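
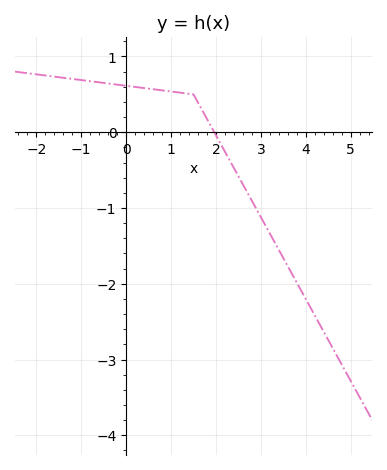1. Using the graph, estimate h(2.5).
-0.6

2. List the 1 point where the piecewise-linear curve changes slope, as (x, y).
(1.5, 0.5)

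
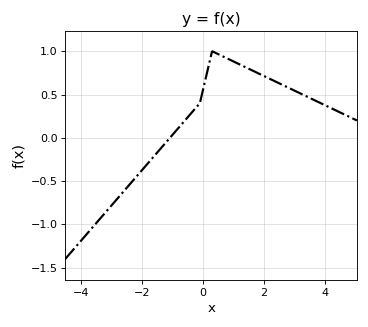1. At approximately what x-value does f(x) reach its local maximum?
0.301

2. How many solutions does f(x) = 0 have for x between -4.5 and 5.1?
1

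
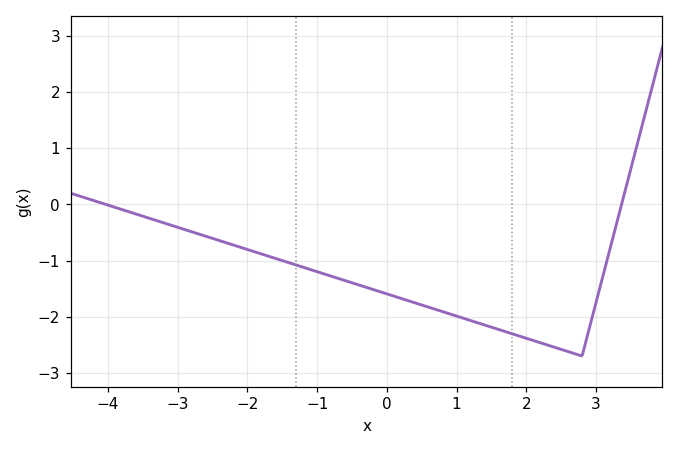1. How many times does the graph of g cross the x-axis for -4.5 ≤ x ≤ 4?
2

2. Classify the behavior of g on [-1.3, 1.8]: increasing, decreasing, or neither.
decreasing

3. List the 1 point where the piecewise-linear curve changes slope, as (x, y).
(2.8, -2.7)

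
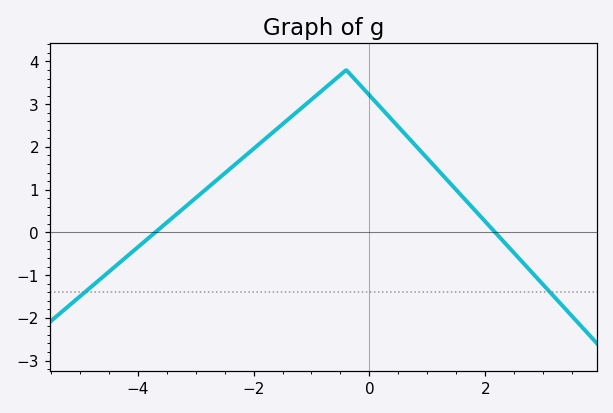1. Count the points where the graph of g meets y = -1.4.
2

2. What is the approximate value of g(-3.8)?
-0.119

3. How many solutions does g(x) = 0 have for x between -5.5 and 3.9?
2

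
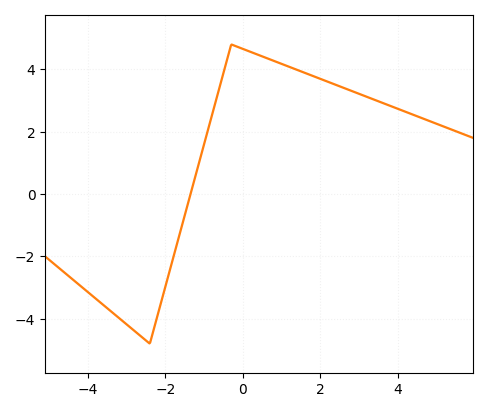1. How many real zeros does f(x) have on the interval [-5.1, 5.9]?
1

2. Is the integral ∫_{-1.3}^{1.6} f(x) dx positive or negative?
positive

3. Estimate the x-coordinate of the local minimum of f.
-2.4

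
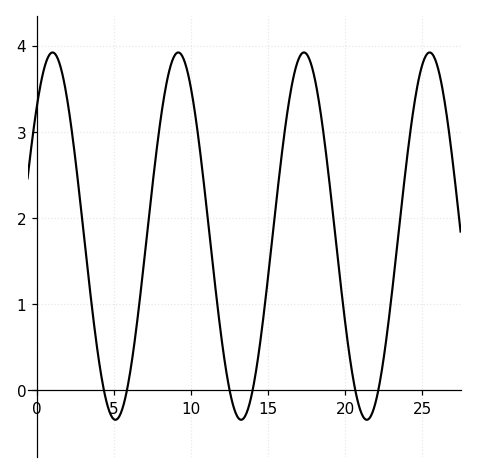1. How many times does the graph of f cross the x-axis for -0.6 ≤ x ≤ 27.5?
6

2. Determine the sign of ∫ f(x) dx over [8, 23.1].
positive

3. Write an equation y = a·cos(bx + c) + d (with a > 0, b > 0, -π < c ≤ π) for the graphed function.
y = 2.13cos(0.77x - 0.78) + 1.79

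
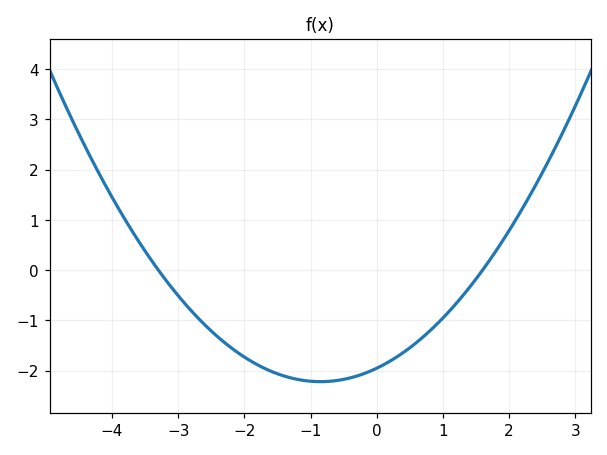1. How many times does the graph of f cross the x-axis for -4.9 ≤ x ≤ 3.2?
2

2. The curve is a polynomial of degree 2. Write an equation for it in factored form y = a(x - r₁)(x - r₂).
y = 0.37(x + 3.3)(x - 1.6)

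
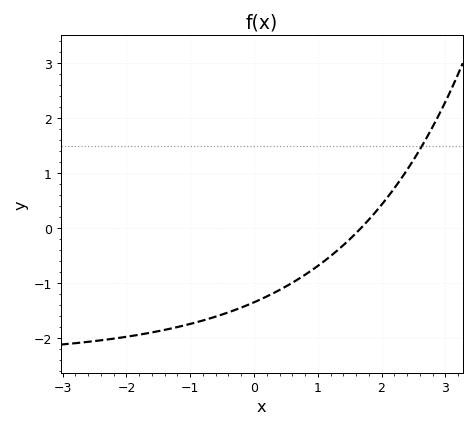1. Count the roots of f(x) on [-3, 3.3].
1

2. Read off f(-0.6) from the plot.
-1.61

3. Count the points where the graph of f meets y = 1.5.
1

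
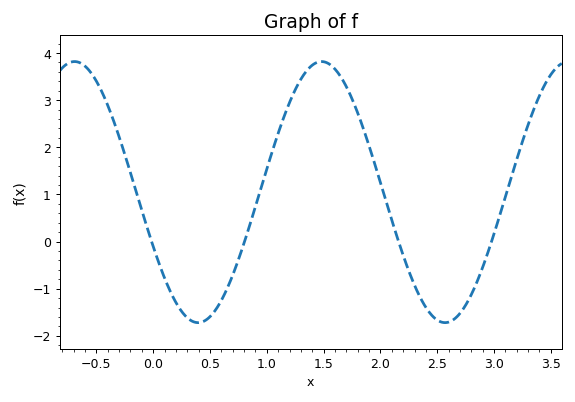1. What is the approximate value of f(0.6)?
-1.25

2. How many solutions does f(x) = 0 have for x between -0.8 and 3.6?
4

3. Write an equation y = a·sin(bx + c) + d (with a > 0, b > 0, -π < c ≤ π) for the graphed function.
y = 2.77sin(2.89x - 2.71) + 1.05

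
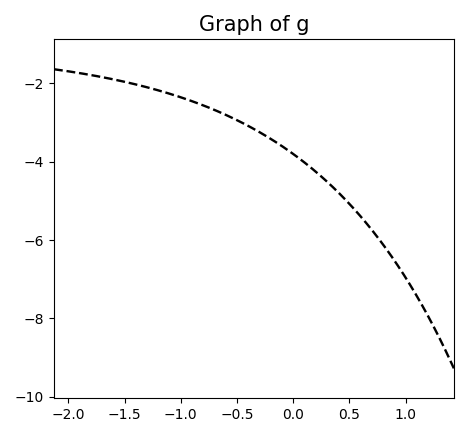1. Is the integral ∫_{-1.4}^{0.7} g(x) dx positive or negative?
negative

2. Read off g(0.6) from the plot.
-5.4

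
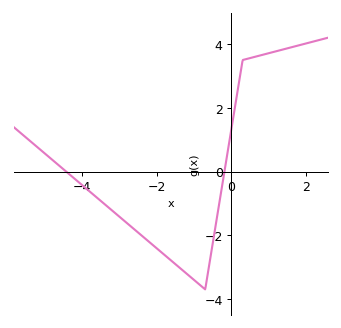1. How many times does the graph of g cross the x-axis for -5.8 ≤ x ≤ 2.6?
2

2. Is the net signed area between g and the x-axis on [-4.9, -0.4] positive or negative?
negative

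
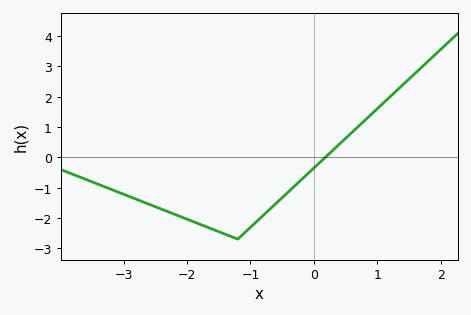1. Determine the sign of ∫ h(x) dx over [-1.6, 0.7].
negative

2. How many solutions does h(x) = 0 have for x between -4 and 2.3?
1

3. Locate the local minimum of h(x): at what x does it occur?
-1.2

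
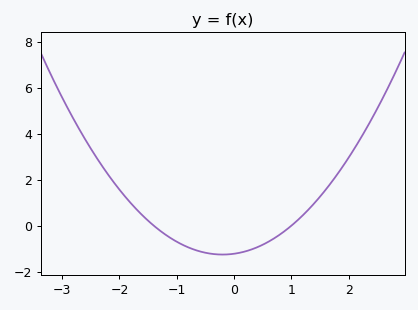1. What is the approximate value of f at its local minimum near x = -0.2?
-1.25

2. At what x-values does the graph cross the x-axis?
-1.4, 1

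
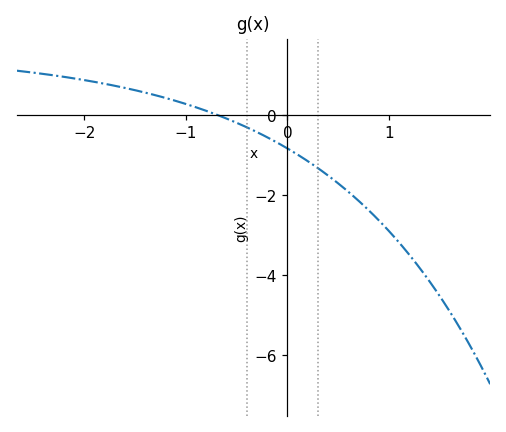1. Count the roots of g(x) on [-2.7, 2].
1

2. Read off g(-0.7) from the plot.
0.015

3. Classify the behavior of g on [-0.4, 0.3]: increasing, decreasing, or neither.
decreasing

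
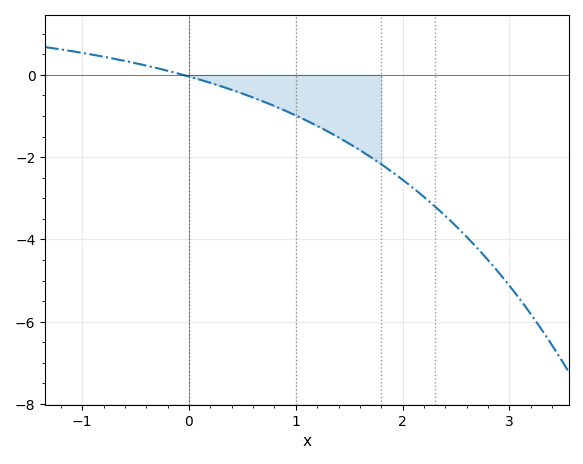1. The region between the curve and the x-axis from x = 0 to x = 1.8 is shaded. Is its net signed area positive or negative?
negative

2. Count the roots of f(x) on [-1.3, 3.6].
1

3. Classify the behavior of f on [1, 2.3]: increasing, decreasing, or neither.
decreasing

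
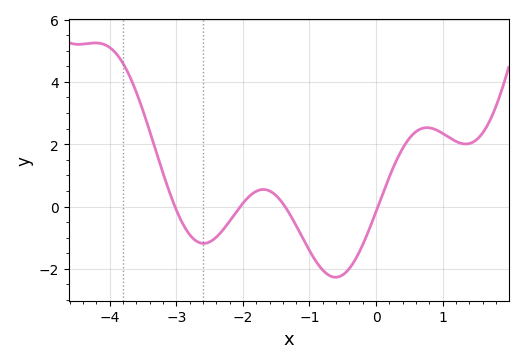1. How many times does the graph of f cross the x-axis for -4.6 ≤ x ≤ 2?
4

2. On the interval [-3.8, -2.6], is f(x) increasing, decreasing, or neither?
decreasing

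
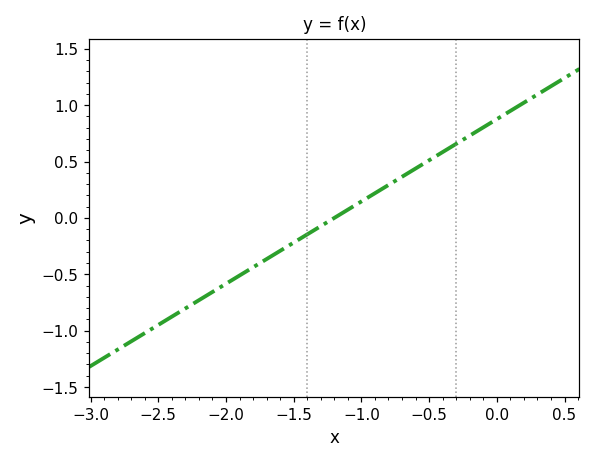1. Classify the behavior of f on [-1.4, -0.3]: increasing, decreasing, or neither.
increasing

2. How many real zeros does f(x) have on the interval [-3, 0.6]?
1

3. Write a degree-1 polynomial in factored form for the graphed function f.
y = 0.73(x + 1.2)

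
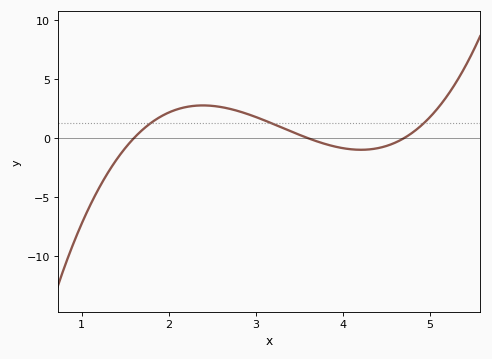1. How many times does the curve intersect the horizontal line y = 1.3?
3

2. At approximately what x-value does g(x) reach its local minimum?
4.21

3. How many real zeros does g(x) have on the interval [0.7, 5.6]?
3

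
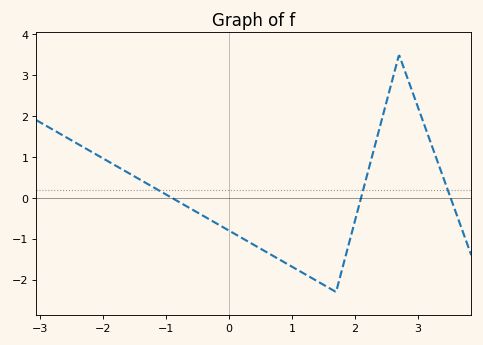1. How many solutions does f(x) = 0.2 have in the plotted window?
3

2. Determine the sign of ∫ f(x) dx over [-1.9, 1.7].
negative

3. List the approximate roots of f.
-0.909, 2.1, 3.52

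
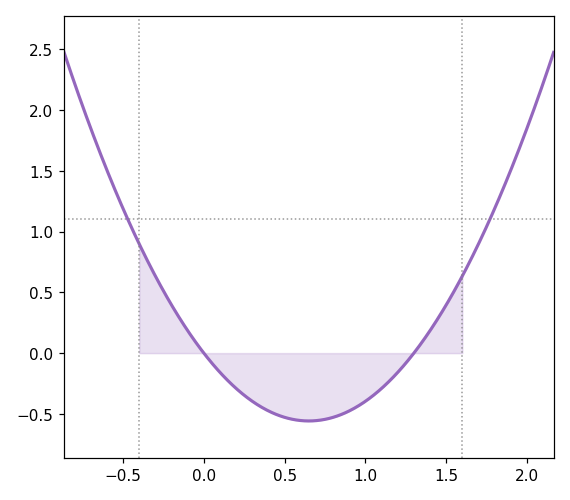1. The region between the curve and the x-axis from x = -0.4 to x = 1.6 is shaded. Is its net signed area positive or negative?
negative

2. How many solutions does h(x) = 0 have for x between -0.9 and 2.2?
2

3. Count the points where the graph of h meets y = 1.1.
2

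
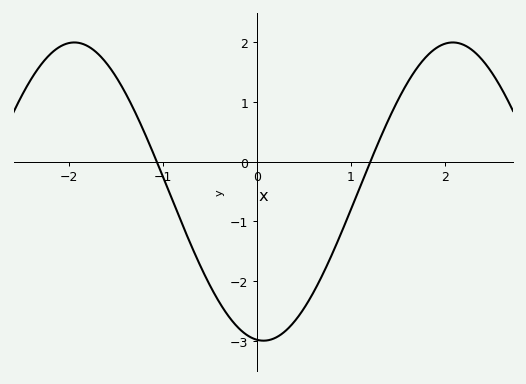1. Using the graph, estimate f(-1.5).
1.4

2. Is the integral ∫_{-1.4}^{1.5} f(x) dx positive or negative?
negative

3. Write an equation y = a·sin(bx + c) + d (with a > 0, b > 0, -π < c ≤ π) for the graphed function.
y = 2.5sin(1.6x - 1.7) - 0.5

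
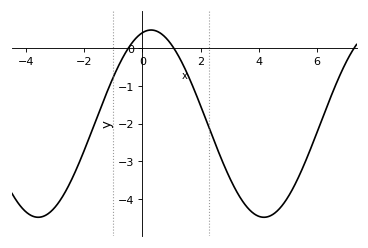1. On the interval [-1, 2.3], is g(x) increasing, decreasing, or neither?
neither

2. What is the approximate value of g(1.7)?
-0.954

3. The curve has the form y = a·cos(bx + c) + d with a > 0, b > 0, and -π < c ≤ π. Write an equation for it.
y = 2.48cos(0.81x - 0.242) - 2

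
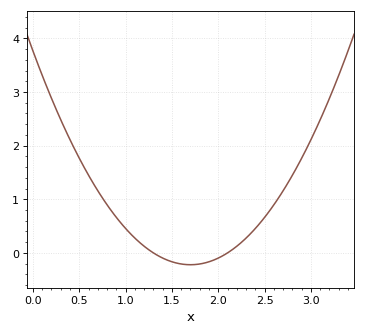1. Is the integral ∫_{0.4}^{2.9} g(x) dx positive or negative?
positive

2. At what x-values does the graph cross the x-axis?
1.3, 2.1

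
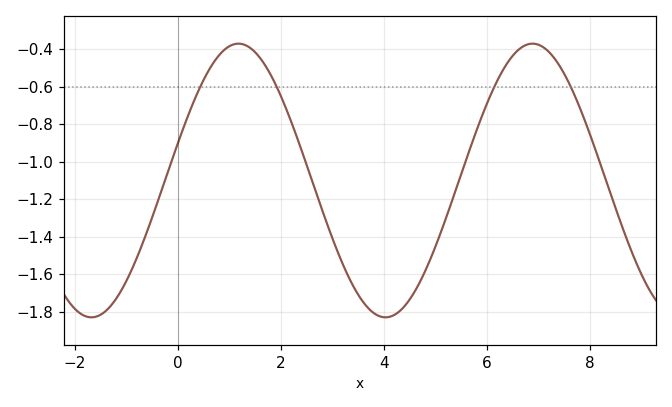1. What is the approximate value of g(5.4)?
-1.15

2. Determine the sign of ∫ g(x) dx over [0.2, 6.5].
negative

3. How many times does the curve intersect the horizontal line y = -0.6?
4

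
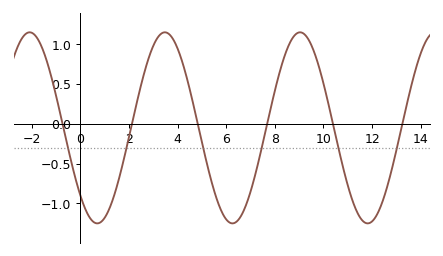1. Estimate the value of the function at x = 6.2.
-1.25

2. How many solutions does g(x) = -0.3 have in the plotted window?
6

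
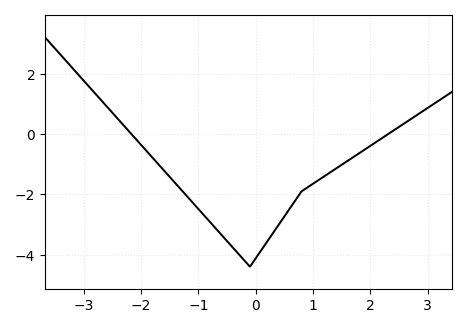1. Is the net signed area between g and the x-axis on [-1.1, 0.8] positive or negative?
negative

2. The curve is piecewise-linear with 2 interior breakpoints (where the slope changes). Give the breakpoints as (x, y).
(-0.1, -4.4); (0.8, -1.9)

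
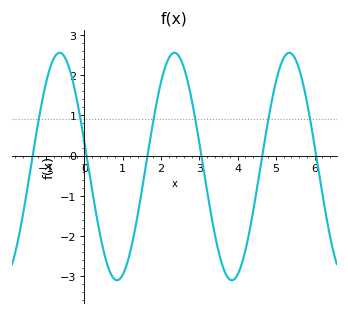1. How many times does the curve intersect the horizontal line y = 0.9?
6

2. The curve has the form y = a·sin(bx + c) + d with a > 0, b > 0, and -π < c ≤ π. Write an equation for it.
y = 2.83sin(2.1x + 2.9) - 0.27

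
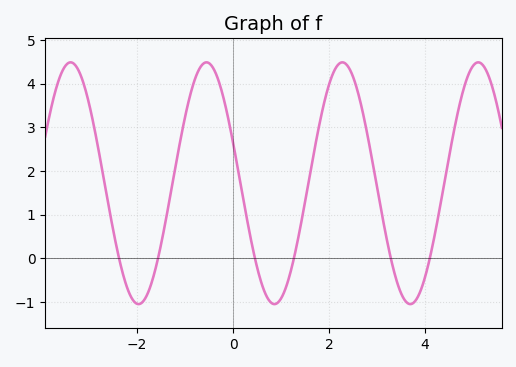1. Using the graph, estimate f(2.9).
2.23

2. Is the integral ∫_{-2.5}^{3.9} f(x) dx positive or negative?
positive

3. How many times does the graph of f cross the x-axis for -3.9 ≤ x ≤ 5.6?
6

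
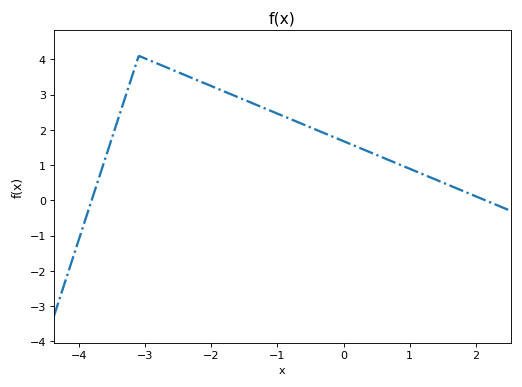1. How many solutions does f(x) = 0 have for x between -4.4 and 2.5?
2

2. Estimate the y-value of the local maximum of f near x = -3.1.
4.1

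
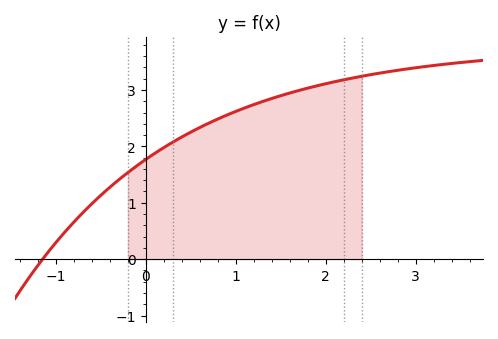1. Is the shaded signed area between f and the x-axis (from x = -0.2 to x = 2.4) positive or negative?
positive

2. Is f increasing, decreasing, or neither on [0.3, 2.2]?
increasing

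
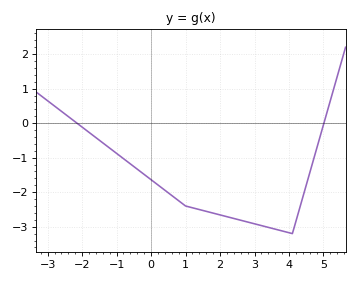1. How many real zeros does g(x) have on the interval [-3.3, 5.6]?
2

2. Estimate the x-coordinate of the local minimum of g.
4.1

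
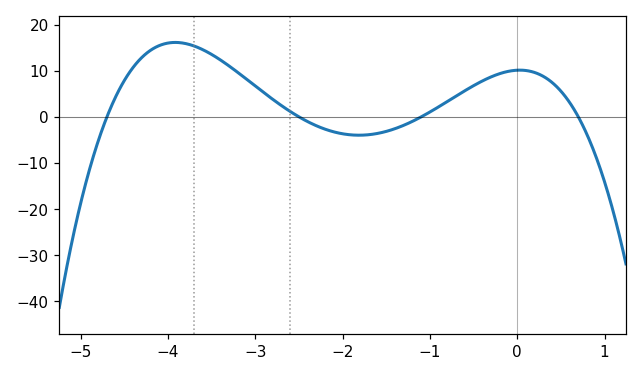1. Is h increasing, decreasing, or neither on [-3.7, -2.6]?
decreasing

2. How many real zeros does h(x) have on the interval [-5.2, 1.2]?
4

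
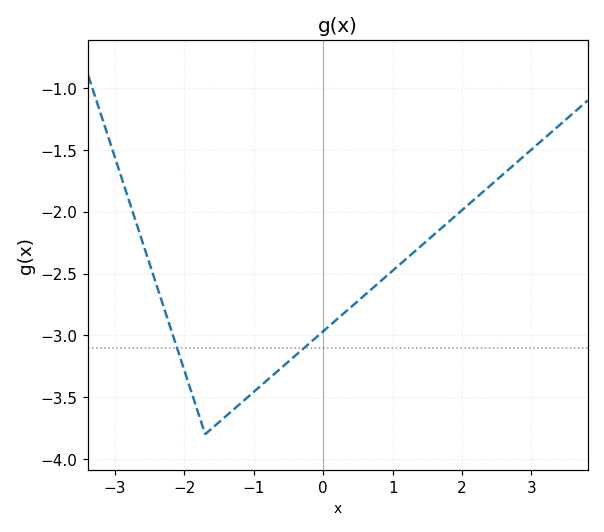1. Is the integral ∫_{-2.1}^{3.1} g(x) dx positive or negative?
negative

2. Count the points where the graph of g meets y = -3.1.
2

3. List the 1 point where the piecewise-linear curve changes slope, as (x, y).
(-1.7, -3.8)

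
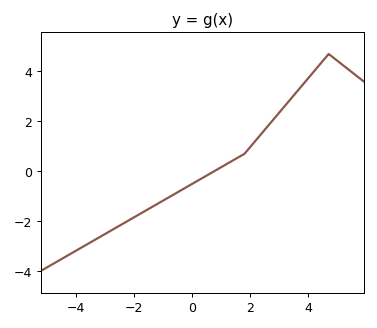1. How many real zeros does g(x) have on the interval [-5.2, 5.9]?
1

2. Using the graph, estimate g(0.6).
-0.2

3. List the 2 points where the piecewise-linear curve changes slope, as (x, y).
(1.8, 0.7); (4.7, 4.7)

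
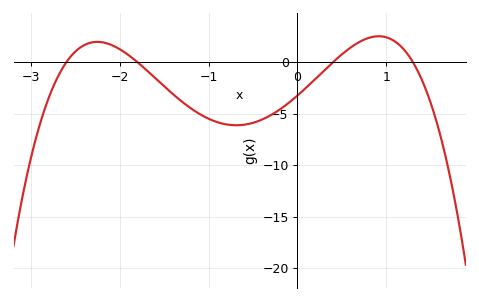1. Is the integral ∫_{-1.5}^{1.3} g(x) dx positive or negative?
negative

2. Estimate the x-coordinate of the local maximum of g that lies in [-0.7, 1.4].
0.915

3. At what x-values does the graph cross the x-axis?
-2.6, -1.8, 0.4, 1.3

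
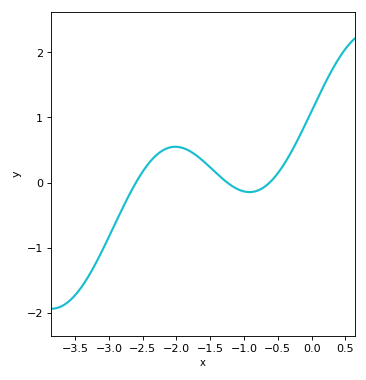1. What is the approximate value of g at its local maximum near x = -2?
0.55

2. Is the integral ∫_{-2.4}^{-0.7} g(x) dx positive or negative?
positive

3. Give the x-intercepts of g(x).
-2.6, -1.25, -0.622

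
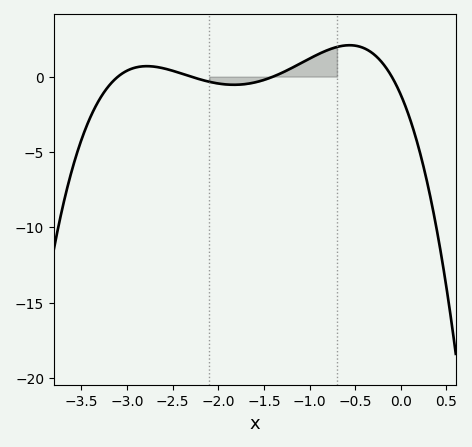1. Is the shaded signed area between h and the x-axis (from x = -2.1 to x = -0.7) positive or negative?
positive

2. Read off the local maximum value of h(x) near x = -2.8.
0.693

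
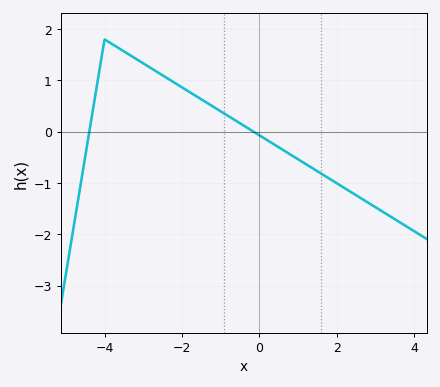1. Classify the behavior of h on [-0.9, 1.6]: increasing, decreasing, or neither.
decreasing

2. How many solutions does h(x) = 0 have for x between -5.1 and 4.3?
2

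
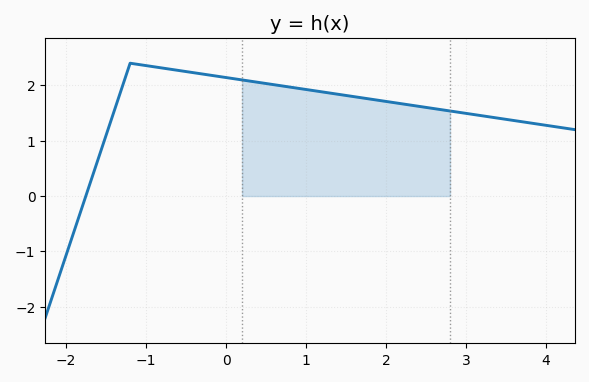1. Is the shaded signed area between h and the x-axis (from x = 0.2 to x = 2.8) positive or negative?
positive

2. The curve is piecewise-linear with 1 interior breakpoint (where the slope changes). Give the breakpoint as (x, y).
(-1.2, 2.4)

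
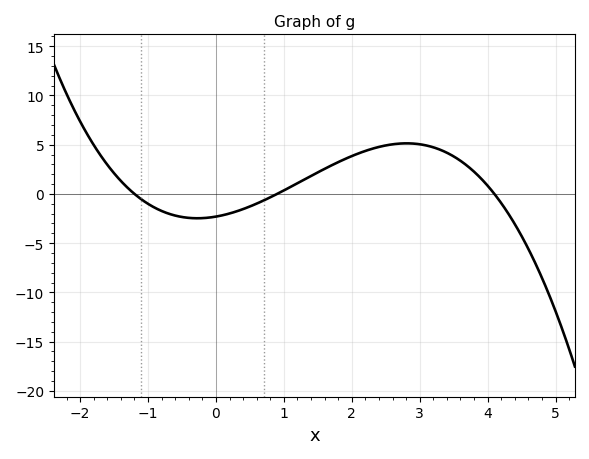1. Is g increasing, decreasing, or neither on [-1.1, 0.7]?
neither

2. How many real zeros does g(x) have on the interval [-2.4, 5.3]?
3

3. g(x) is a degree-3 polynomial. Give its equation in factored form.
y = -0.52(x + 1.2)(x - 0.9)(x - 4.1)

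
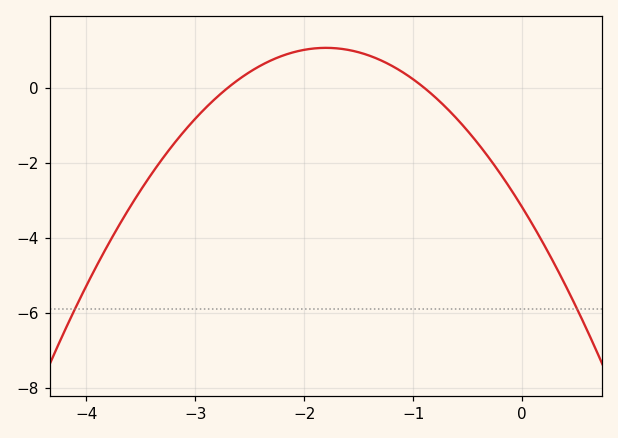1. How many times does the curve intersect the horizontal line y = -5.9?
2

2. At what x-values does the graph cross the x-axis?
-2.7, -0.9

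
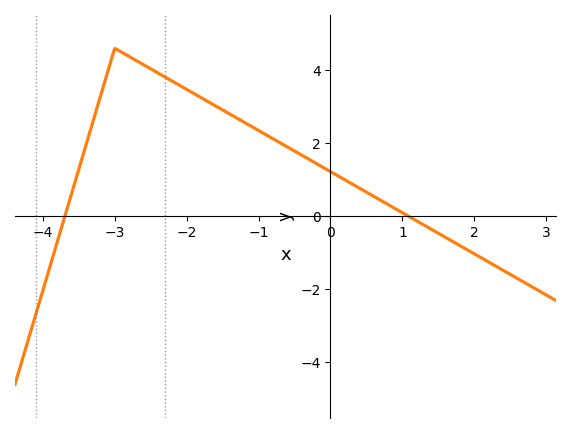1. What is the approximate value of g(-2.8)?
4.37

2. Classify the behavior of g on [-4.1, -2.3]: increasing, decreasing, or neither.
neither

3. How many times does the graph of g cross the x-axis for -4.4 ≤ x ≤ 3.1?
2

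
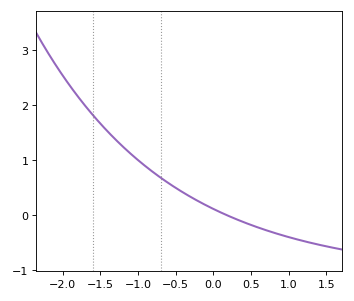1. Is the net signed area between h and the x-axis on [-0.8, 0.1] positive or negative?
positive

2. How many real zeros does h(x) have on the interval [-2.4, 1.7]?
1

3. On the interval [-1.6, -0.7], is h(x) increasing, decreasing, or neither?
decreasing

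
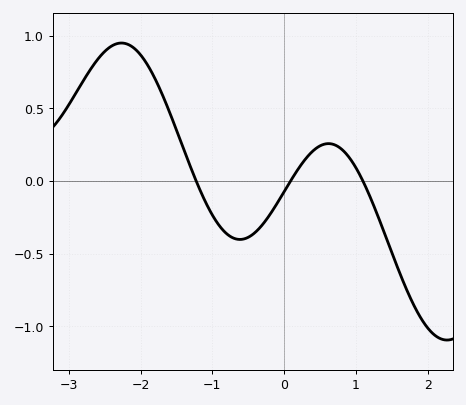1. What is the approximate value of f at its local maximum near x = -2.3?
0.95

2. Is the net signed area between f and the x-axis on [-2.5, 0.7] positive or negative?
positive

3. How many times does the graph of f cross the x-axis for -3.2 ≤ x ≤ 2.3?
3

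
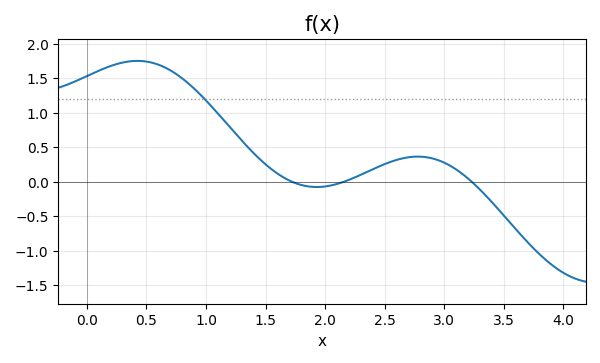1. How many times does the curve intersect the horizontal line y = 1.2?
1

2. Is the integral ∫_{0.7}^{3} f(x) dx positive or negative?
positive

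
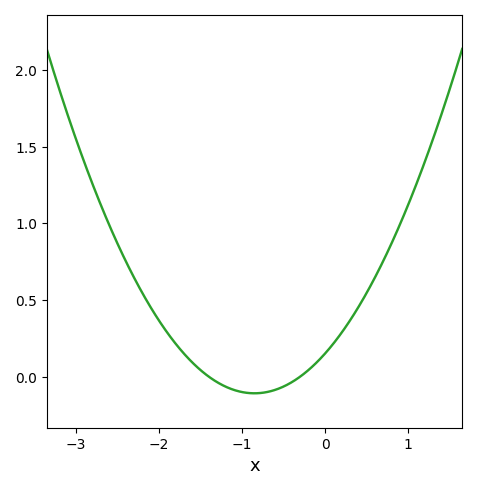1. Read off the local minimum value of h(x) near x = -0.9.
-0.109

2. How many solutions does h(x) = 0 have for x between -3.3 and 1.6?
2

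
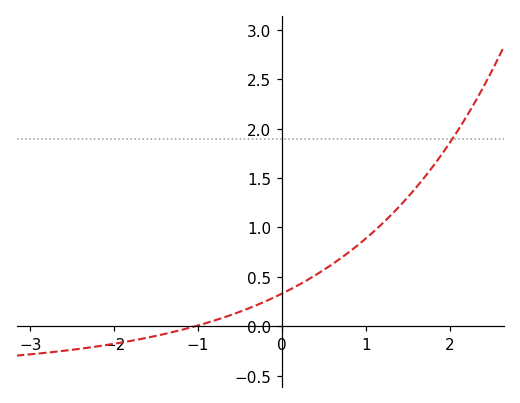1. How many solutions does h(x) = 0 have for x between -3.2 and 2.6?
1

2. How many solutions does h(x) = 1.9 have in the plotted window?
1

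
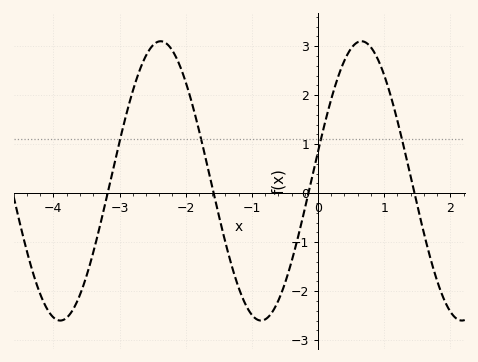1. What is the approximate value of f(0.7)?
3.09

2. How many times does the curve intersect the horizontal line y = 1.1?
4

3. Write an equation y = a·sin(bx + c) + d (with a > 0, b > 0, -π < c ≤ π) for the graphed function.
y = 2.85sin(2.07x + 0.212) + 0.25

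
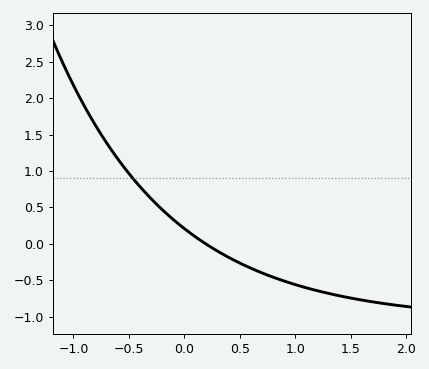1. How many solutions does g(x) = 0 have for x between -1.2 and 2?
1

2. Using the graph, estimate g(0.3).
-0.1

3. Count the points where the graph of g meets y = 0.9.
1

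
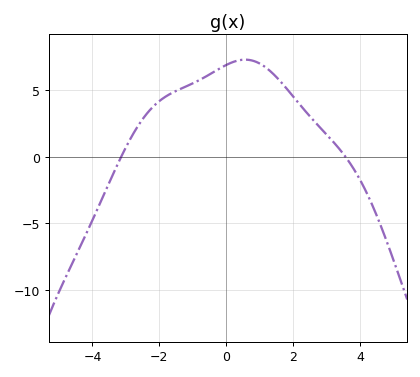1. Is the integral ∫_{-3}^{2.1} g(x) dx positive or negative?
positive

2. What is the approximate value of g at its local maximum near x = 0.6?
7.24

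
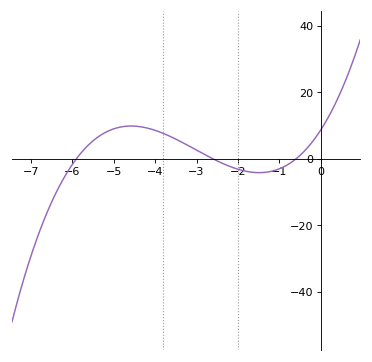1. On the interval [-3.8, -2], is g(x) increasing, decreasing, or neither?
decreasing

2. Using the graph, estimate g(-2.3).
-2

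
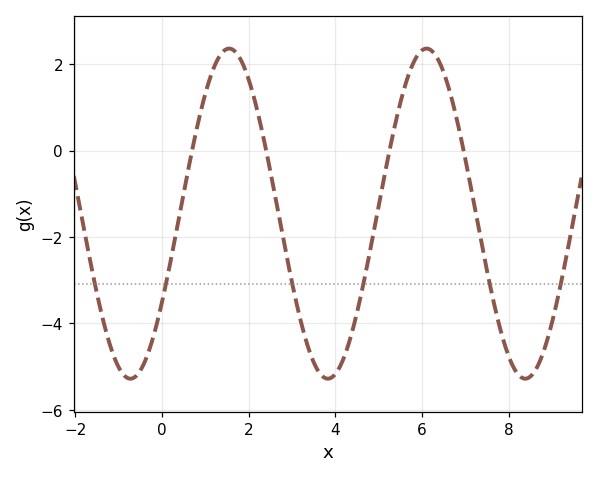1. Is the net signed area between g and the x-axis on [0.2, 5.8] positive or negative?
negative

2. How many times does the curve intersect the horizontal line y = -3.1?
6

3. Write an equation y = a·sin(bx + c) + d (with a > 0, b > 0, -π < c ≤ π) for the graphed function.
y = 3.82sin(1.38x - 0.57) - 1.46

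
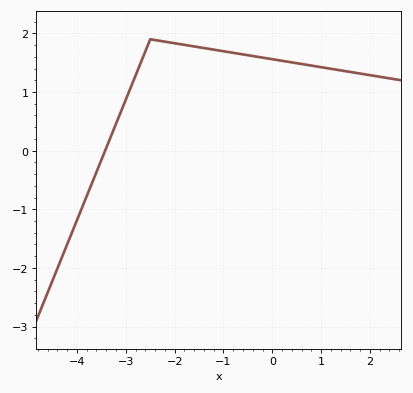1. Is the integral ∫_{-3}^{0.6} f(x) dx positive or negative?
positive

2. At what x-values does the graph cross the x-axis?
-3.42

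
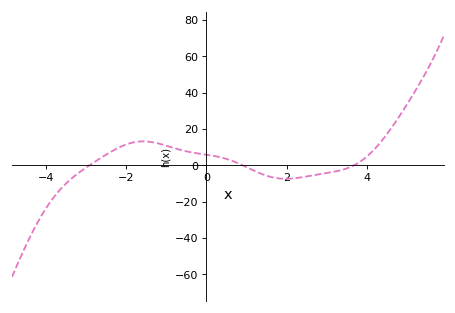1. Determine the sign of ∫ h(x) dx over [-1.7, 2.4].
positive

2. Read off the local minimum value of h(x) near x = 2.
-8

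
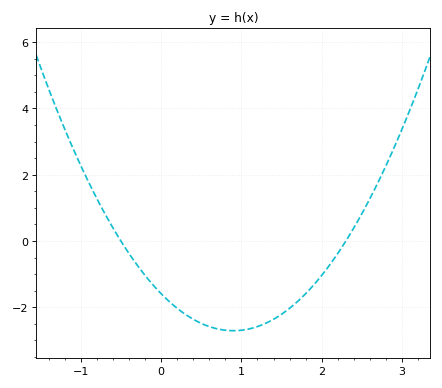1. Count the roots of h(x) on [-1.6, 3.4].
2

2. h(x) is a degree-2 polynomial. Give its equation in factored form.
y = 1.38(x + 0.5)(x - 2.3)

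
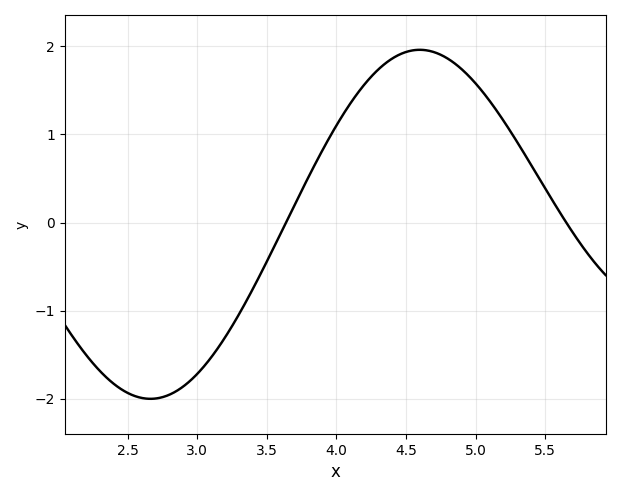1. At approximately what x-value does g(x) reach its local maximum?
4.6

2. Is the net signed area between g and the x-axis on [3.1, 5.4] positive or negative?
positive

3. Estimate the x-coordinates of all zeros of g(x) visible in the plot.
3.64, 5.65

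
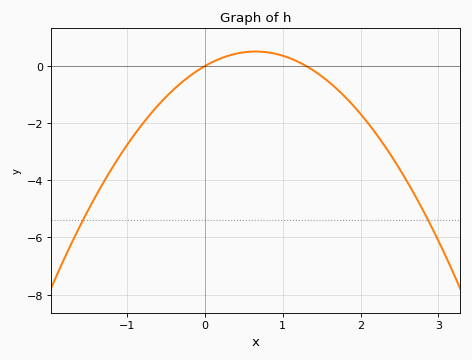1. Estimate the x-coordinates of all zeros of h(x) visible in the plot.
0, 1.3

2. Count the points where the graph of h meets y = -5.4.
2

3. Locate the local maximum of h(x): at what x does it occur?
0.6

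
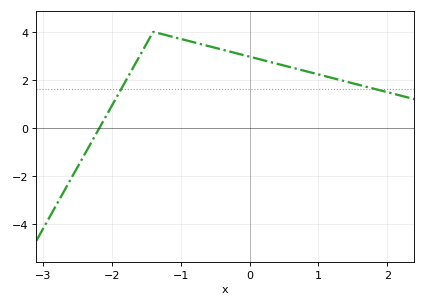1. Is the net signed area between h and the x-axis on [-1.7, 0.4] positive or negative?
positive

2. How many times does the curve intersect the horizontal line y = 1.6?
2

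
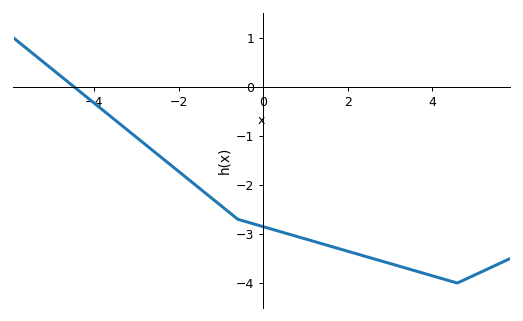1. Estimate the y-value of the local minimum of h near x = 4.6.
-4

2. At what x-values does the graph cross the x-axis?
-4.4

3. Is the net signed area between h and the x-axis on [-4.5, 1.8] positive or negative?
negative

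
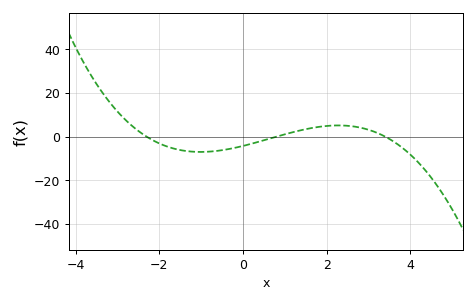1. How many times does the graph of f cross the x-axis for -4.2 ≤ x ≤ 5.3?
3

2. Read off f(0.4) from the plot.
-2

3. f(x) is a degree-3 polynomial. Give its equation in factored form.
y = -0.68(x + 2.3)(x - 0.8)(x - 3.4)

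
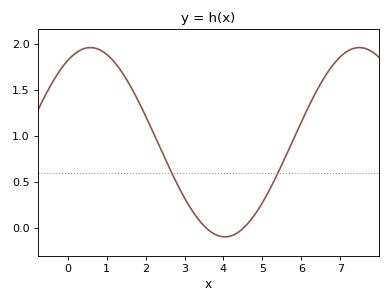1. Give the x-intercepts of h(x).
3.6, 4.6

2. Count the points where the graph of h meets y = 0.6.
2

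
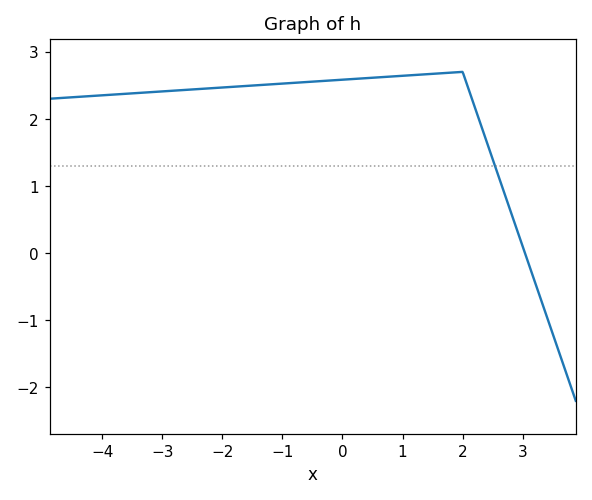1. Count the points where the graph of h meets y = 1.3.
1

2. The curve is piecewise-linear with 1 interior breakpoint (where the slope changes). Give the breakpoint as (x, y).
(2, 2.7)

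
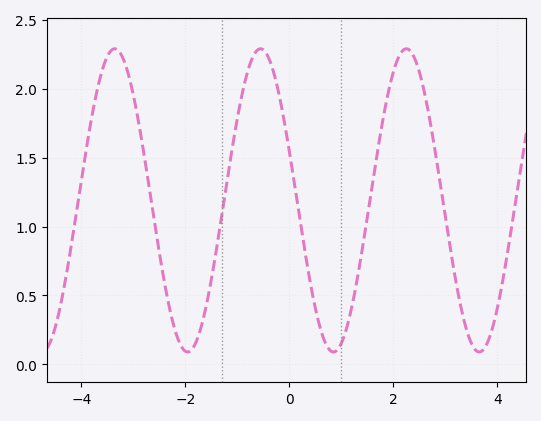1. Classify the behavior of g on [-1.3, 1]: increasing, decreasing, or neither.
neither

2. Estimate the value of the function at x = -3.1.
2.11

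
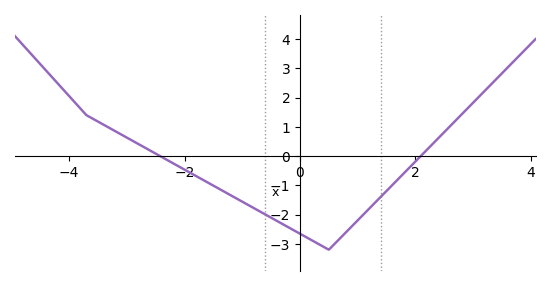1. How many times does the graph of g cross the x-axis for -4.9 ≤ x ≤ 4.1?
2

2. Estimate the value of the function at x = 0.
-2.65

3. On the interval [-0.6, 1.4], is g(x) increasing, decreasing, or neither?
neither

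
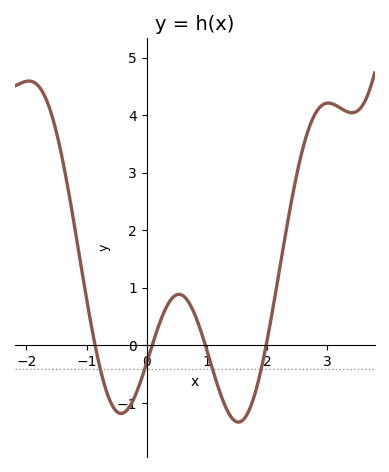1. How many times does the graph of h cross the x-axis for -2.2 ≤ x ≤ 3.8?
4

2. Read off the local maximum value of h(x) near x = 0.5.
0.9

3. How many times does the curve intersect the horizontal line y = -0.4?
4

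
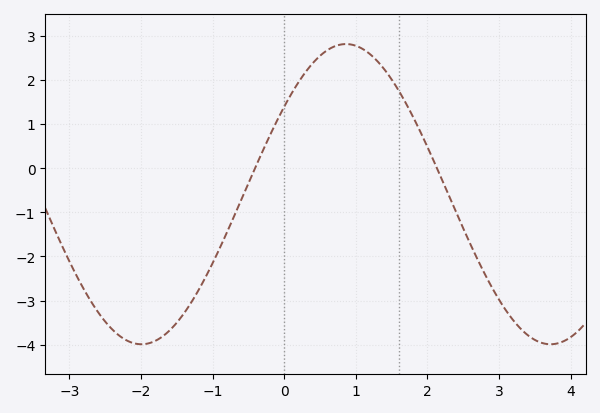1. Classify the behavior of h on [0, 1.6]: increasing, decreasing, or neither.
neither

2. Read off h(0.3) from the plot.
2.18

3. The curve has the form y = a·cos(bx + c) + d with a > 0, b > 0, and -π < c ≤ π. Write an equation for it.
y = 3.4cos(1.1x - 0.95) - 0.59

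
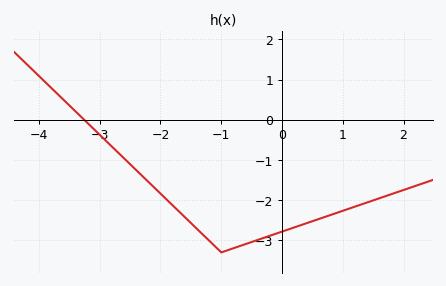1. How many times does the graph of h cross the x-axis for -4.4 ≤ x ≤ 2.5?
1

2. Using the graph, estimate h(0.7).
-2.42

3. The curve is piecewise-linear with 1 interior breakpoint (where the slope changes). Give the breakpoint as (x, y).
(-1, -3.3)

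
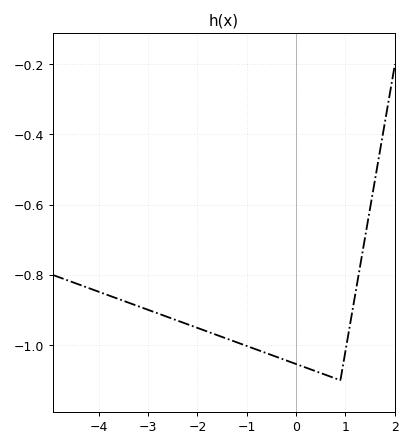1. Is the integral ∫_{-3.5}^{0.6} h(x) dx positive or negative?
negative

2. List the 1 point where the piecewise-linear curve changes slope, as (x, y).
(0.9, -1.1)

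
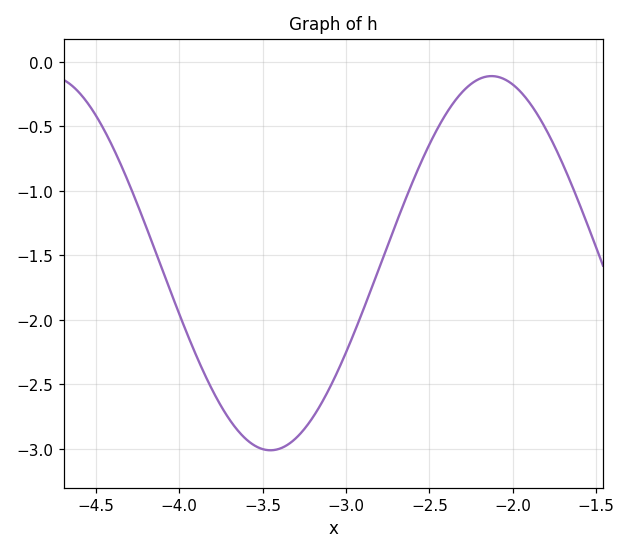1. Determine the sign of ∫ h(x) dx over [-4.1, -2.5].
negative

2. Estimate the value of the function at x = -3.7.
-2.75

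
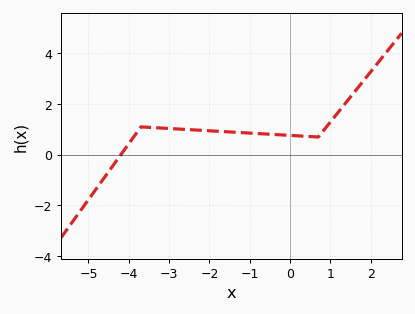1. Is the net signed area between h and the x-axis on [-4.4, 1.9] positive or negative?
positive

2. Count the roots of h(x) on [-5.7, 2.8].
1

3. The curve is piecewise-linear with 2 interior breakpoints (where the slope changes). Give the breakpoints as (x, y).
(-3.7, 1.1); (0.7, 0.7)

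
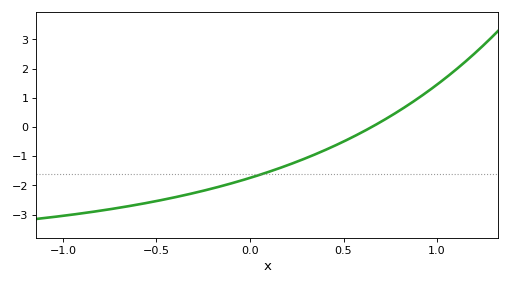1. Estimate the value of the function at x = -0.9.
-3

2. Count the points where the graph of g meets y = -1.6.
1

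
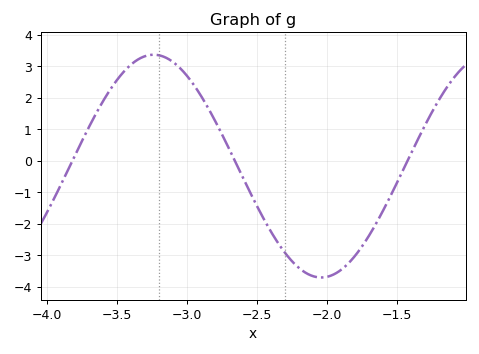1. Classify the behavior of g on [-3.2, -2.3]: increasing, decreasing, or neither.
decreasing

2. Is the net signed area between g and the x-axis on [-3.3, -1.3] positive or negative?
negative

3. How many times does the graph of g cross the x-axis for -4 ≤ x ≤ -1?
3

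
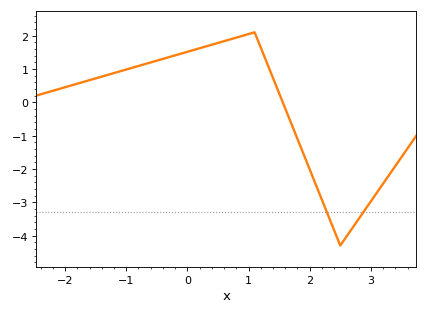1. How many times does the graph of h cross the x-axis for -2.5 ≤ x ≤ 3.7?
1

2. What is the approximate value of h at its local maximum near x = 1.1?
2.1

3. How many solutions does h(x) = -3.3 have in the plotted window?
2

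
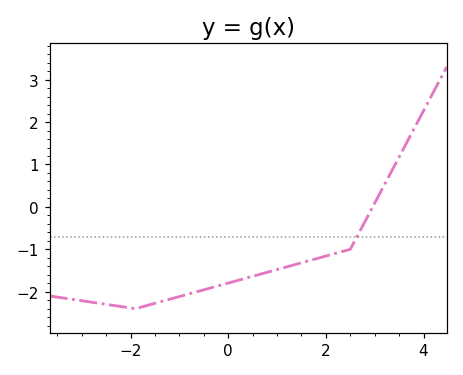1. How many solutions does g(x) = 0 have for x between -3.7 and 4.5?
1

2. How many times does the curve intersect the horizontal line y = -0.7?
1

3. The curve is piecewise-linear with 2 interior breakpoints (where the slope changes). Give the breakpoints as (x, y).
(-1.9, -2.4); (2.5, -1)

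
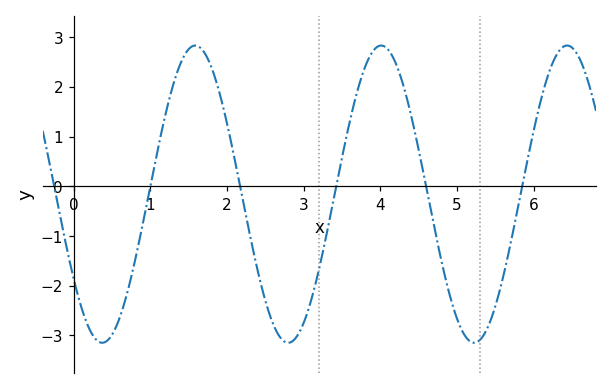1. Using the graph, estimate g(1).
0.015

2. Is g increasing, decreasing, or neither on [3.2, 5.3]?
neither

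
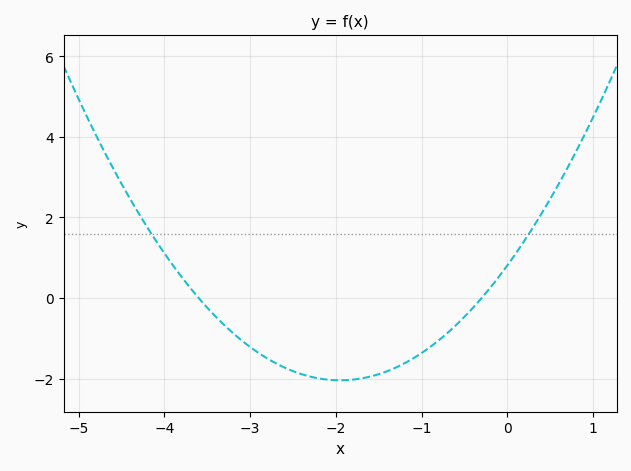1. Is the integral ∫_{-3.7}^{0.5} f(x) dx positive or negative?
negative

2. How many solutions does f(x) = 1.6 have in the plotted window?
2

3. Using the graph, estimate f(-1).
-1.36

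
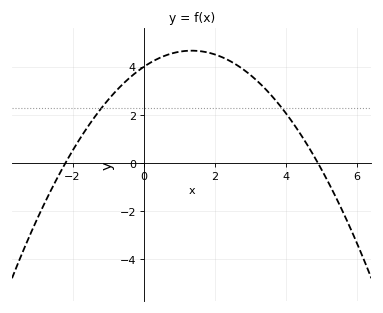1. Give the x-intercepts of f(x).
-2.2, 4.8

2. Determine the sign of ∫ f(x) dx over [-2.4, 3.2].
positive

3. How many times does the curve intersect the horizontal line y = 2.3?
2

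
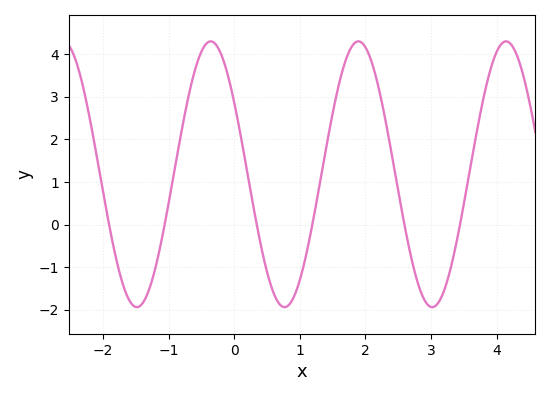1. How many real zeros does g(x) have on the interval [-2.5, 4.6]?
6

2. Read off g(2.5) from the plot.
0.8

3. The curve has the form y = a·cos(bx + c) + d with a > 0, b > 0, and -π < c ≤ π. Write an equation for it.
y = 3.12cos(2.8x + 1) + 1.18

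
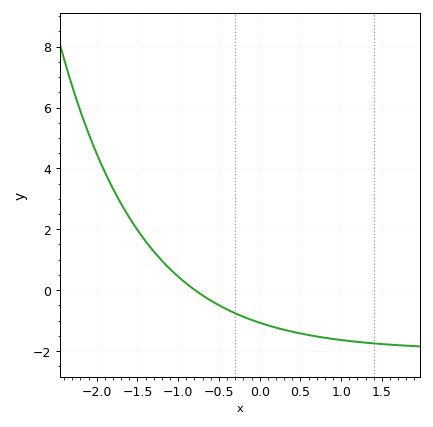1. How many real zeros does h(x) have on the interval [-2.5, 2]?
1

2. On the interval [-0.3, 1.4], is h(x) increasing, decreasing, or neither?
decreasing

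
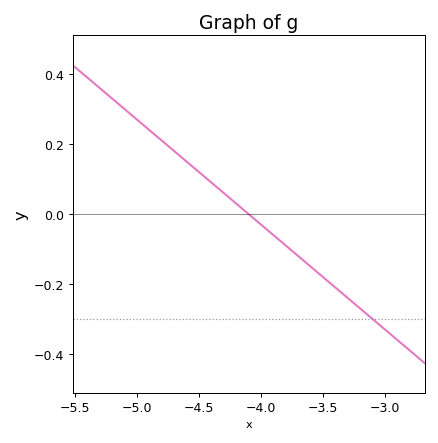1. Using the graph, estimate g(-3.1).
-0.3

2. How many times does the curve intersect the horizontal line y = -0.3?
1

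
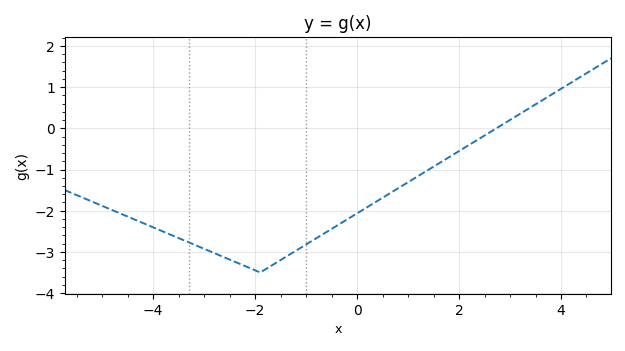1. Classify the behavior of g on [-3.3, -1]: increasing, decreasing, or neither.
neither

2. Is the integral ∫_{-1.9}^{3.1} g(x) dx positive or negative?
negative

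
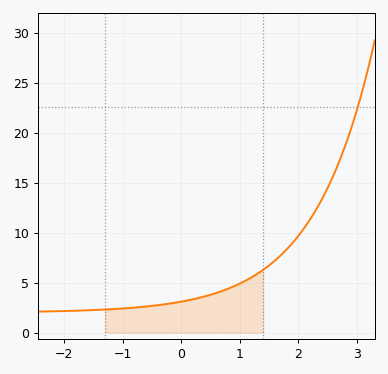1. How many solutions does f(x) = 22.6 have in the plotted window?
1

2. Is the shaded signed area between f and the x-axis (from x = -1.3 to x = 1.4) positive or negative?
positive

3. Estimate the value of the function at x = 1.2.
5.5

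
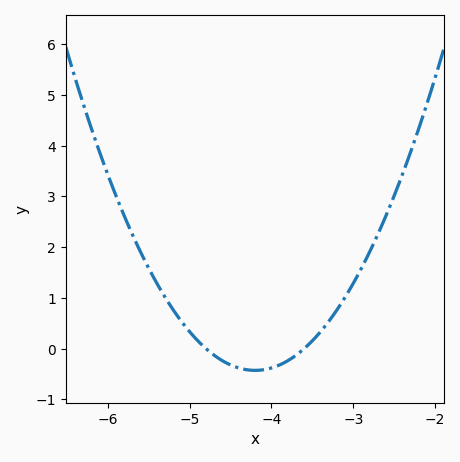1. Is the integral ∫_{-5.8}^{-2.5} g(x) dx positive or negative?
positive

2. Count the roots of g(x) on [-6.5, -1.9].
2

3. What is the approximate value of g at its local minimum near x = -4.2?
-0.4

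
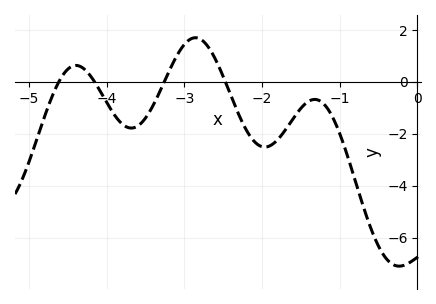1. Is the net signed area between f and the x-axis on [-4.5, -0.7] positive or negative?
negative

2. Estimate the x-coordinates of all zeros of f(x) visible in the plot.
-4.6, -4.2, -3.3, -2.5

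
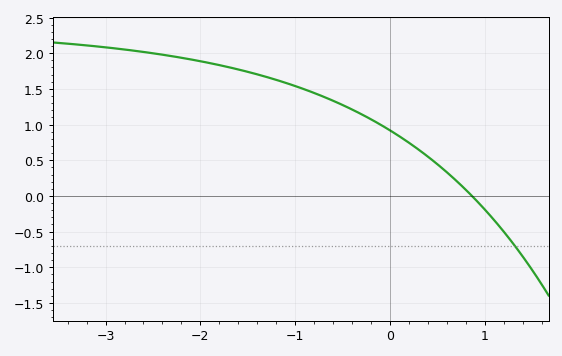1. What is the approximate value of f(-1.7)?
1.8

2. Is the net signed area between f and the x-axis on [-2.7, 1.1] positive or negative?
positive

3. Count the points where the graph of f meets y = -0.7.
1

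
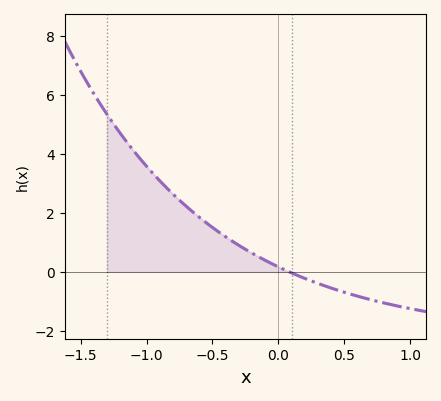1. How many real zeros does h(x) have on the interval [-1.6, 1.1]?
1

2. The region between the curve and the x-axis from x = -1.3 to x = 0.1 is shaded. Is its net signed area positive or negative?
positive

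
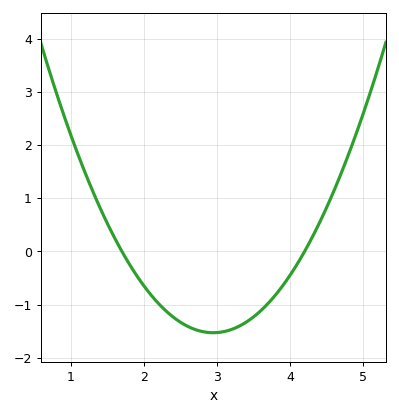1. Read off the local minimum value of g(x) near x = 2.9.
-1.53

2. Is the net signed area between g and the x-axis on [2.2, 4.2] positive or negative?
negative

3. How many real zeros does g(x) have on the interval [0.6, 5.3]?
2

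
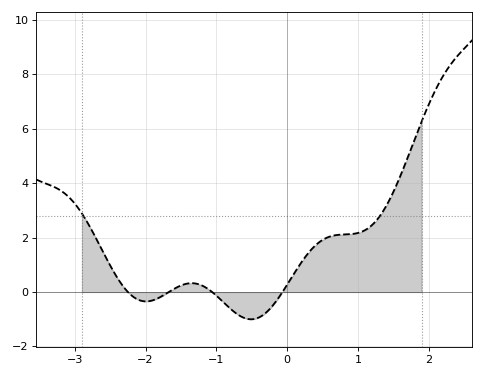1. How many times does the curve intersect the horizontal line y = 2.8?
2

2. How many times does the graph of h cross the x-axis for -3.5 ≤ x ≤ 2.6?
4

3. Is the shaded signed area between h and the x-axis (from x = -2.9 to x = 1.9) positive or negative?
positive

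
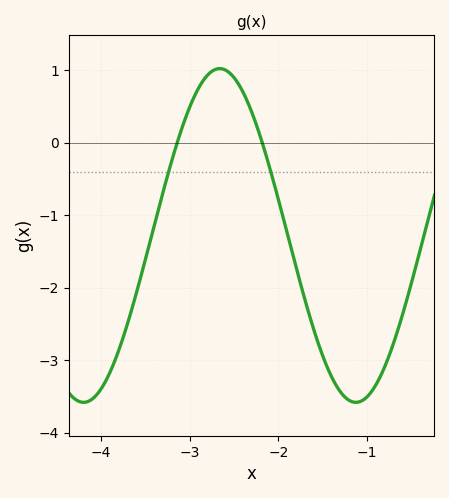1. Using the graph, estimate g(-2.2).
0.069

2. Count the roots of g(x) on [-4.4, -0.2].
2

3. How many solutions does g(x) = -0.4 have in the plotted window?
2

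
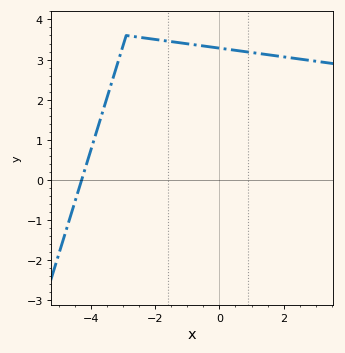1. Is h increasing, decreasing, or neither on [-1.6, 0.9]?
decreasing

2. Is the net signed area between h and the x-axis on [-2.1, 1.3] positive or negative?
positive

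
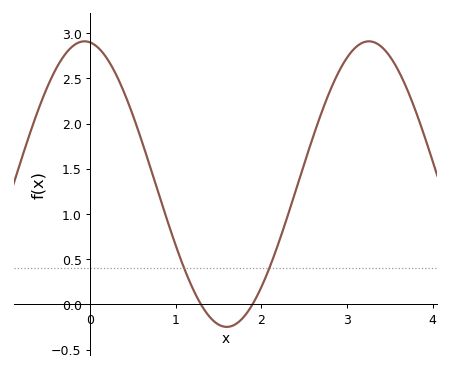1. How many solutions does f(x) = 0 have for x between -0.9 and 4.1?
2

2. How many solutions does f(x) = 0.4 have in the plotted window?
2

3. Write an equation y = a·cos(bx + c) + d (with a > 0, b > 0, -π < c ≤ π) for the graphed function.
y = 1.58cos(1.89x + 0.13) + 1.33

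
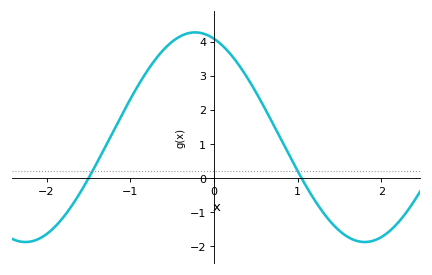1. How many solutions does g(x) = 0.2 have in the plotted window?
2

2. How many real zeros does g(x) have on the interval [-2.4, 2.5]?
2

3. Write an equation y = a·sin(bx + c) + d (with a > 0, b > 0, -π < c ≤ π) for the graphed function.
y = 3.07sin(1.55x + 1.92) + 1.2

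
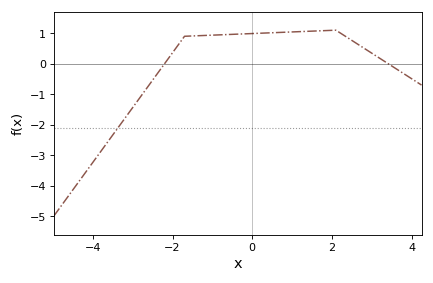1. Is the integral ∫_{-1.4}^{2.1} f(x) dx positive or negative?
positive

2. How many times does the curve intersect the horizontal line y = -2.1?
1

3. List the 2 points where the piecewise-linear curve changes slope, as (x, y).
(-1.7, 0.9); (2.1, 1.1)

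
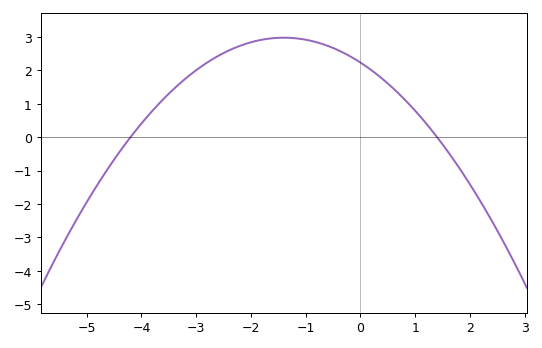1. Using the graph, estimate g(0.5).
1.61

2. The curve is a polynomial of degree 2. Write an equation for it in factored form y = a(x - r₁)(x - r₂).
y = -0.38(x + 4.2)(x - 1.4)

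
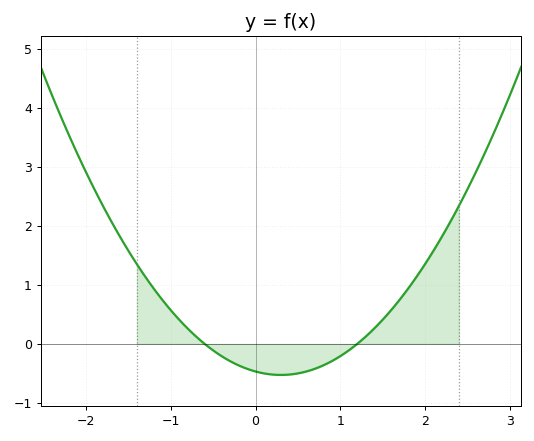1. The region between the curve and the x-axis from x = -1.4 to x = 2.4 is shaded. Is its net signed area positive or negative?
positive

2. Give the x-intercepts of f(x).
-0.6, 1.2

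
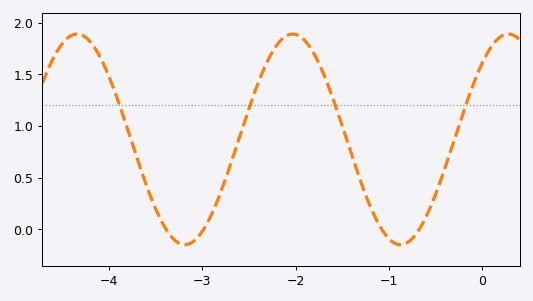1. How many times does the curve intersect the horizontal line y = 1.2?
4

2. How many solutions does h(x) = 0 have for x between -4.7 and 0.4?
4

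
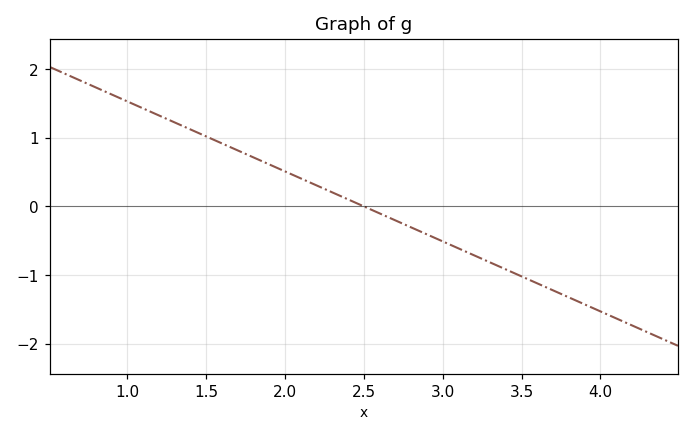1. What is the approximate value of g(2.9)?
-0.4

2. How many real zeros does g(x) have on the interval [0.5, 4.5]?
1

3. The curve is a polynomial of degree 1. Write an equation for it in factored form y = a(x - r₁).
y = -1.02(x - 2.5)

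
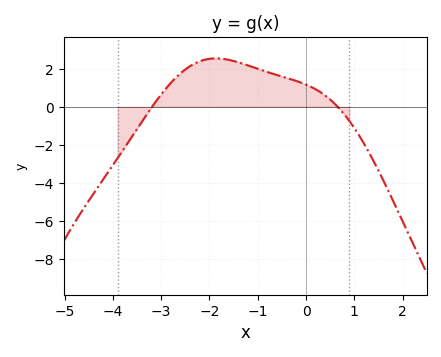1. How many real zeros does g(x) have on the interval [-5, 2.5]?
2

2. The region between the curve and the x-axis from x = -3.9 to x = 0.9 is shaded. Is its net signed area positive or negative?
positive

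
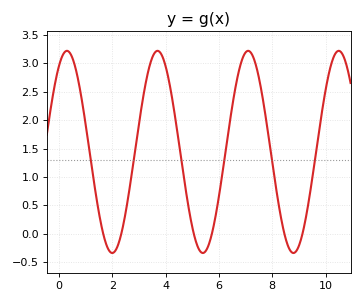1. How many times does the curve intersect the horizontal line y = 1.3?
6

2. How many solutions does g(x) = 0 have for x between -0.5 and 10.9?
6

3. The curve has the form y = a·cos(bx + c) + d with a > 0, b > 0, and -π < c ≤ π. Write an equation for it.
y = 1.78cos(1.9x - 0.56) + 1.44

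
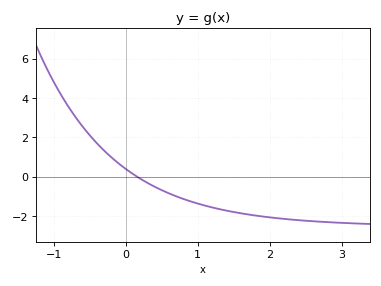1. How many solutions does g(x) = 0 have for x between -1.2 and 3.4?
1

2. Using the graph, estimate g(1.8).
-2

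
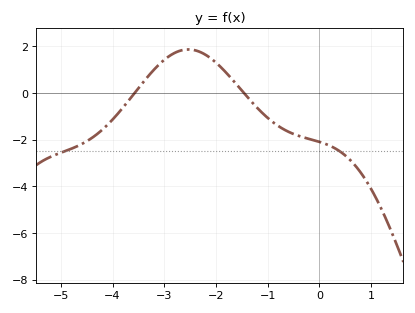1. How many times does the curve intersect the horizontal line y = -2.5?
2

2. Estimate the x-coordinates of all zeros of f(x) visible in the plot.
-3.6, -1.5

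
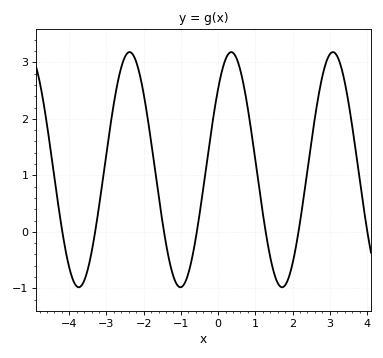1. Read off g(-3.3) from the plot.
0.02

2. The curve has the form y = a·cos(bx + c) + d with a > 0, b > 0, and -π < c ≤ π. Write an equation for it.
y = 2.08cos(2.3x - 0.81) + 1.1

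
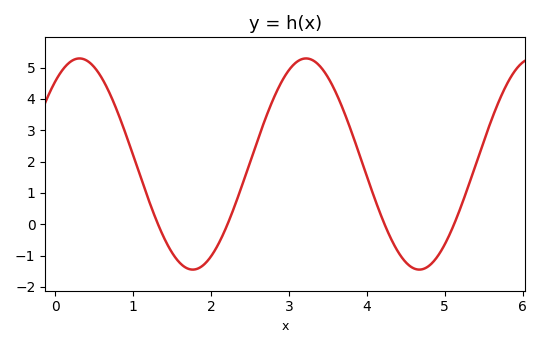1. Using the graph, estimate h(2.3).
0.6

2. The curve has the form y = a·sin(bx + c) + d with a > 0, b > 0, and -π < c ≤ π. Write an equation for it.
y = 3.37sin(2.2x + 0.9) + 1.92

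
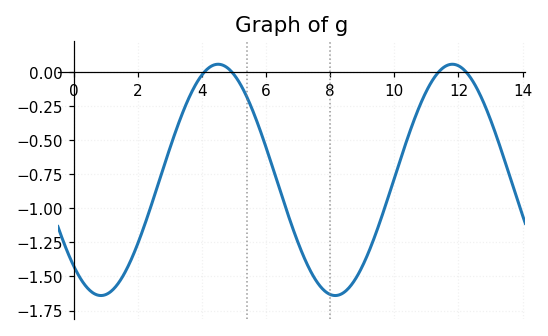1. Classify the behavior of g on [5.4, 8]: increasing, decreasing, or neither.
decreasing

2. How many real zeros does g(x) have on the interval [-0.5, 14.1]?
4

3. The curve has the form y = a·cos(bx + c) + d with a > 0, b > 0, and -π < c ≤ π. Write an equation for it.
y = 0.85cos(0.86x + 2.41) - 0.79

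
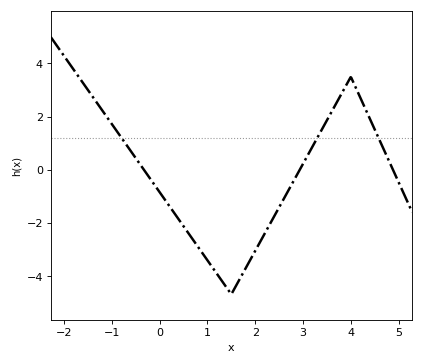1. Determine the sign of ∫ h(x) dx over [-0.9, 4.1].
negative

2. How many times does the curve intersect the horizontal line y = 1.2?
3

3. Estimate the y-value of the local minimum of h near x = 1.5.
-4.7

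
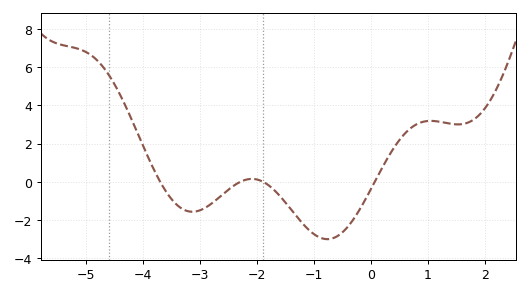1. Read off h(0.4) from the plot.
1.77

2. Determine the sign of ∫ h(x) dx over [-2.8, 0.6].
negative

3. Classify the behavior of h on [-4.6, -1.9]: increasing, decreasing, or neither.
neither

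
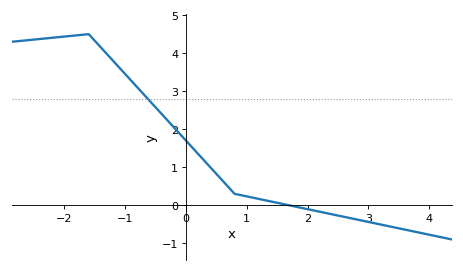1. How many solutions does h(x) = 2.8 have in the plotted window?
1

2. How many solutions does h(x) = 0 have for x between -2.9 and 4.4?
1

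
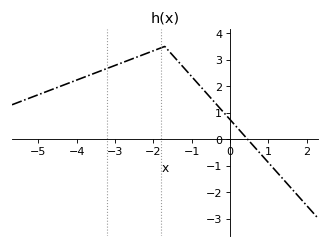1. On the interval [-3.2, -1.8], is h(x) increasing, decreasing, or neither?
increasing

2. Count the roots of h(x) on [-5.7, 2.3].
1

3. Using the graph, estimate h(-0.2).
1.07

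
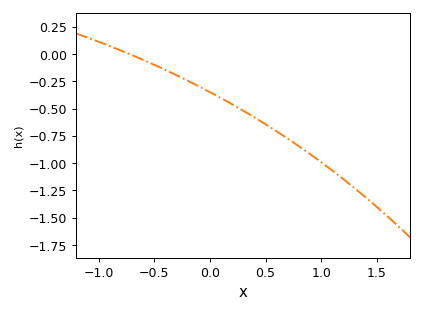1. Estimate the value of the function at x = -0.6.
-0.055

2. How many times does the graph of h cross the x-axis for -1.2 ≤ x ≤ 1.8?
1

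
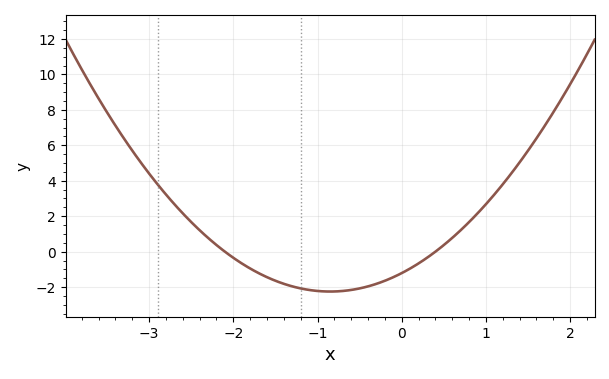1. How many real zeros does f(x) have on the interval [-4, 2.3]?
2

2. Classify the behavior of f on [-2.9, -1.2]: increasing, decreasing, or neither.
decreasing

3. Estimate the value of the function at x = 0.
-1.21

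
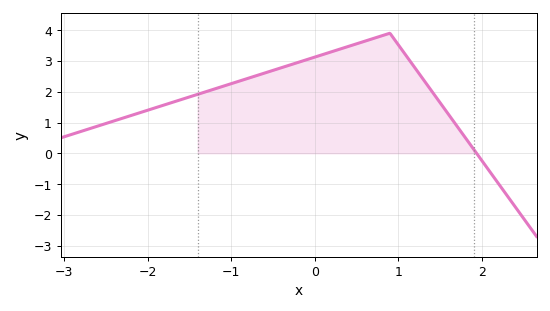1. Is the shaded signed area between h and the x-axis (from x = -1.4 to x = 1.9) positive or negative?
positive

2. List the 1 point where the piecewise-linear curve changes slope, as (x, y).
(0.9, 3.9)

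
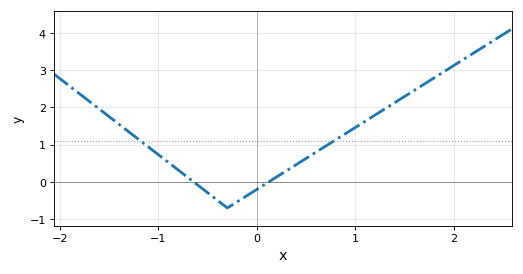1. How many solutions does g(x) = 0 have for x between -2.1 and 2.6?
2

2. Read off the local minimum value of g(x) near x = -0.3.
-0.699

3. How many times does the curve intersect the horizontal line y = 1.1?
2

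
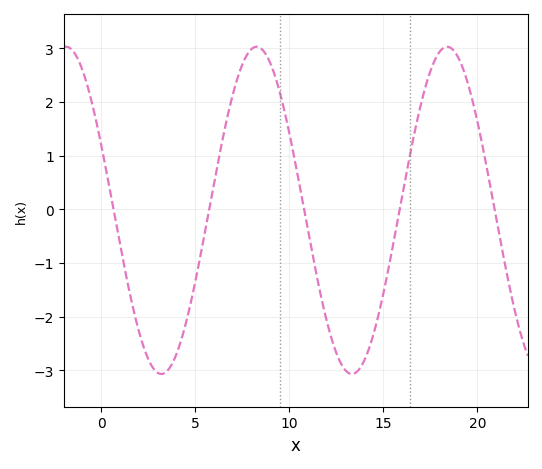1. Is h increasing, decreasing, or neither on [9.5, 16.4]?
neither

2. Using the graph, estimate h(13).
-3.01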